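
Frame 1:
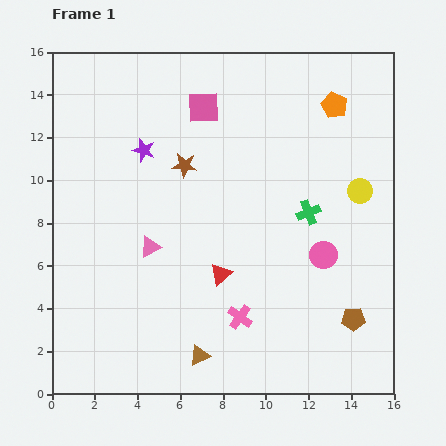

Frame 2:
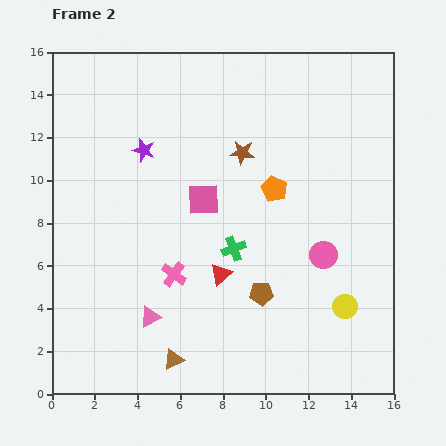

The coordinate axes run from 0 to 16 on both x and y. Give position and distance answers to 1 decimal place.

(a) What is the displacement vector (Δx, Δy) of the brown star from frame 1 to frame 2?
(2.7, 0.6)

The brown star was at (6.2, 10.7) in frame 1 and (8.9, 11.3) in frame 2.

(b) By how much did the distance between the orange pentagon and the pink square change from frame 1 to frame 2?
-2.8

Distance in frame 1: 6.1. Distance in frame 2: 3.3.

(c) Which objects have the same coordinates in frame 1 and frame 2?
the red triangle, the purple star, the pink circle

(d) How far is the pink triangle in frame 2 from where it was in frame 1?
3.3

The pink triangle moved from (4.6, 6.9) to (4.6, 3.6), a distance of √(0.0² + 3.3²) ≈ 3.3.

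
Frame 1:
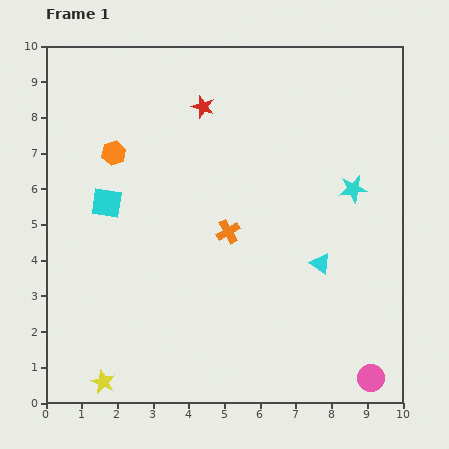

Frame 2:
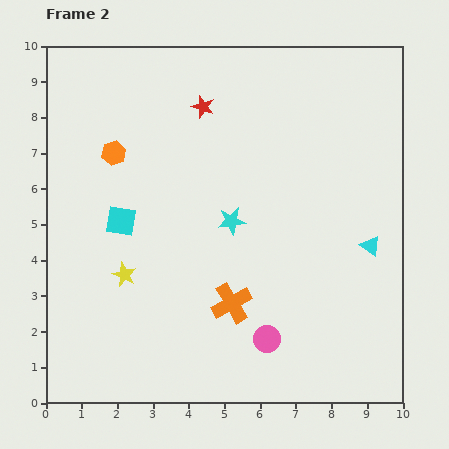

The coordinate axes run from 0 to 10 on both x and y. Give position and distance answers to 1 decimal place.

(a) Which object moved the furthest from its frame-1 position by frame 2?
the cyan star

(moved 3.5; next 3.1)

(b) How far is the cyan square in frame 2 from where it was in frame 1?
0.6

The cyan square moved from (1.7, 5.6) to (2.1, 5.1), a distance of √(0.4² + 0.5²) ≈ 0.6.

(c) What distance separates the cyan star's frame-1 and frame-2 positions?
3.5

The cyan star moved from (8.6, 6.0) to (5.2, 5.1), a distance of √(3.4² + 0.9²) ≈ 3.5.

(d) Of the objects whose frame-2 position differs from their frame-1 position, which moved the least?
the cyan square

(moved 0.6)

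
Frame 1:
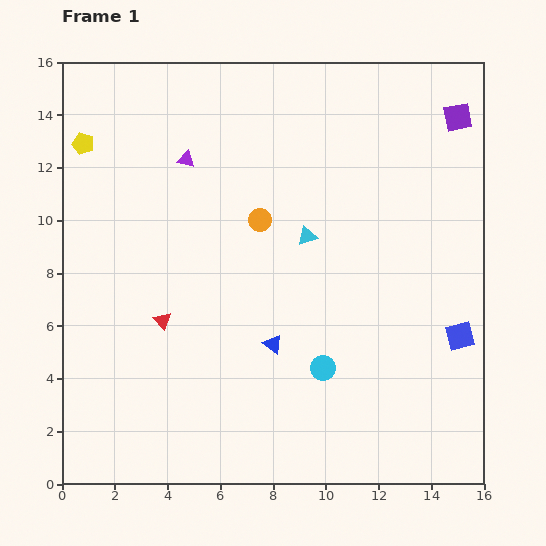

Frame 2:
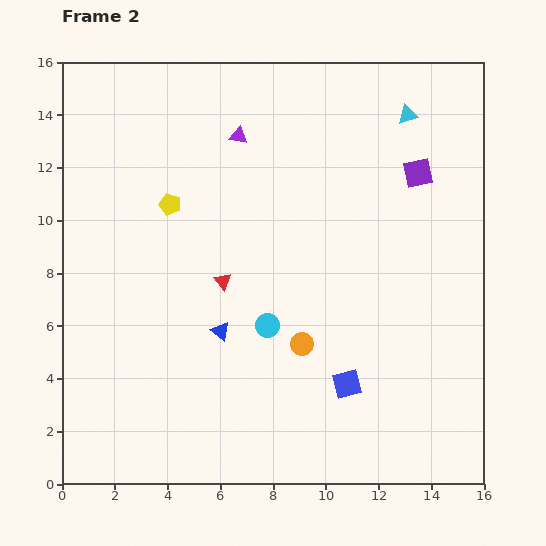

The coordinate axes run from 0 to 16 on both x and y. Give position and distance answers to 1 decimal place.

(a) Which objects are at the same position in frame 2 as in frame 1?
none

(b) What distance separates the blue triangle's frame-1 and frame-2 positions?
2.1

The blue triangle moved from (8.0, 5.3) to (6.0, 5.8), a distance of √(2.0² + 0.5²) ≈ 2.1.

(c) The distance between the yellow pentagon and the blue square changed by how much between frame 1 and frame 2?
-6.6

Distance in frame 1: 16.1. Distance in frame 2: 9.5.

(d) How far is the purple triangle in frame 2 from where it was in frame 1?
2.2

The purple triangle moved from (4.7, 12.3) to (6.7, 13.2), a distance of √(2.0² + 0.9²) ≈ 2.2.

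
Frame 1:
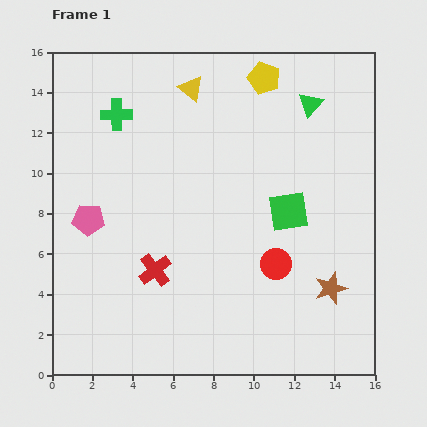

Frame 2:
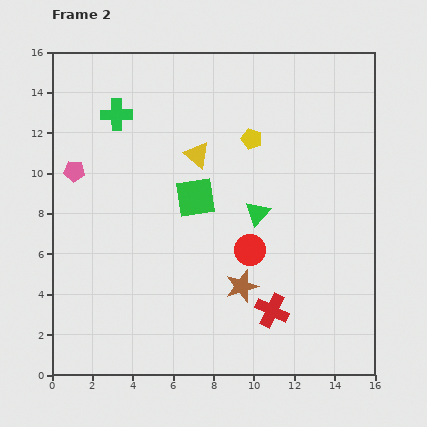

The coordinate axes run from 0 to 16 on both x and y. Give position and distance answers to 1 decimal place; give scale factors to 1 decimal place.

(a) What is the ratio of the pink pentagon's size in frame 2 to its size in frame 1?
0.7×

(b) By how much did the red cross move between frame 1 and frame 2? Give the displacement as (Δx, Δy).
(5.8, -2.0)

The red cross was at (5.1, 5.2) in frame 1 and (10.9, 3.2) in frame 2.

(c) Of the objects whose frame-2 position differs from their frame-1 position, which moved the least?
the red circle

(moved 1.5)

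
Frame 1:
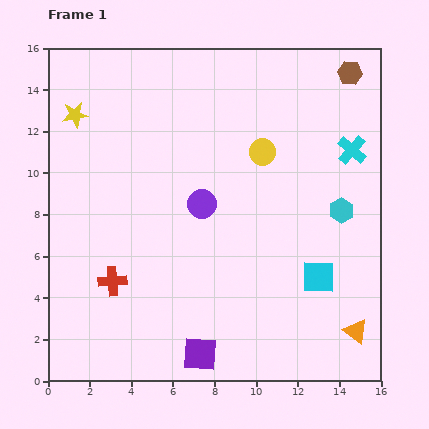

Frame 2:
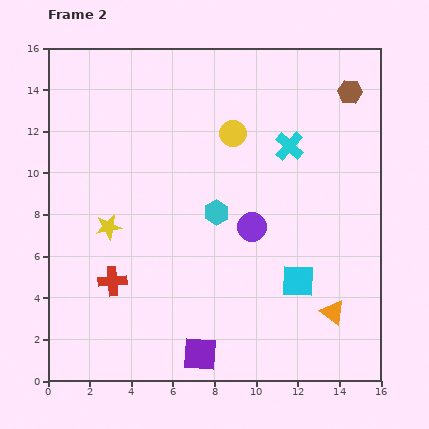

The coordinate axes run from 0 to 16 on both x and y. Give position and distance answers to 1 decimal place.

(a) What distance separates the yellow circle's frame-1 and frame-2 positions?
1.7

The yellow circle moved from (10.3, 11.0) to (8.9, 11.9), a distance of √(1.4² + 0.9²) ≈ 1.7.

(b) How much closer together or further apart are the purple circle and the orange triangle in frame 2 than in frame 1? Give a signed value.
-3.9

Distance in frame 1: 9.6. Distance in frame 2: 5.7.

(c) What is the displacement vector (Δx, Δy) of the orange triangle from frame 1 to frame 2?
(-1.1, 0.9)

The orange triangle was at (14.8, 2.4) in frame 1 and (13.7, 3.3) in frame 2.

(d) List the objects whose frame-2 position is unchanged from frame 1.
the purple square, the red cross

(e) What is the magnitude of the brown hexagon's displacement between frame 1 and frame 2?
0.9

The brown hexagon moved from (14.5, 14.8) to (14.5, 13.9), a distance of √(0.0² + 0.9²) ≈ 0.9.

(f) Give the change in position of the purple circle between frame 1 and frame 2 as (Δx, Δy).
(2.4, -1.1)

The purple circle was at (7.4, 8.5) in frame 1 and (9.8, 7.4) in frame 2.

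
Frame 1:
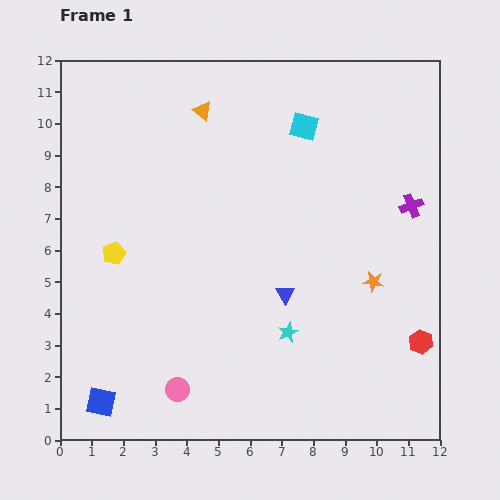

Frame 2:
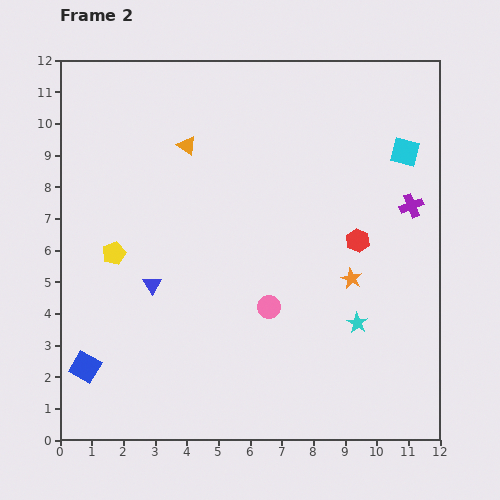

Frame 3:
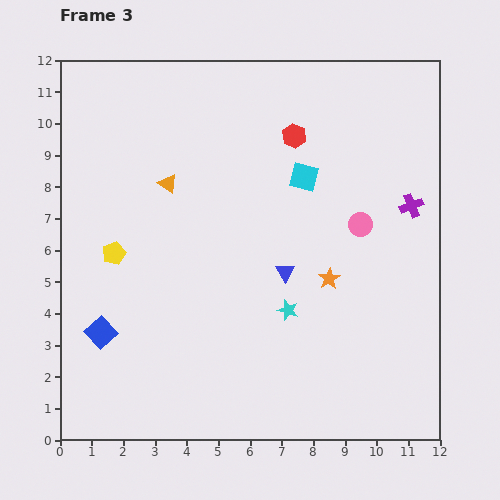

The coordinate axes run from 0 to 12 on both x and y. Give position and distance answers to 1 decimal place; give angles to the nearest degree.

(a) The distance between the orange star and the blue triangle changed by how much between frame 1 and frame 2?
+3.5

Distance in frame 1: 2.8. Distance in frame 2: 6.3.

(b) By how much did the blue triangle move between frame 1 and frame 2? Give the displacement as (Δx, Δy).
(-4.2, 0.3)

The blue triangle was at (7.1, 4.6) in frame 1 and (2.9, 4.9) in frame 2.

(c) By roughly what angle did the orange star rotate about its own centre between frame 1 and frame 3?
31° clockwise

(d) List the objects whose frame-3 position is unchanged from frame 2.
the purple cross, the yellow pentagon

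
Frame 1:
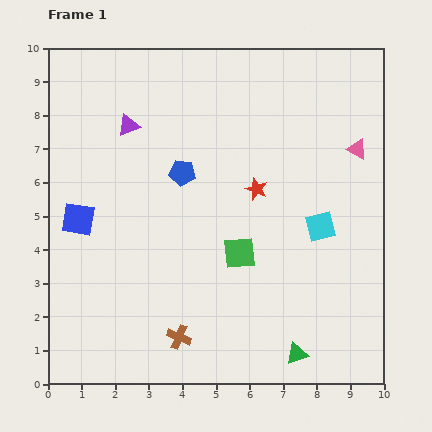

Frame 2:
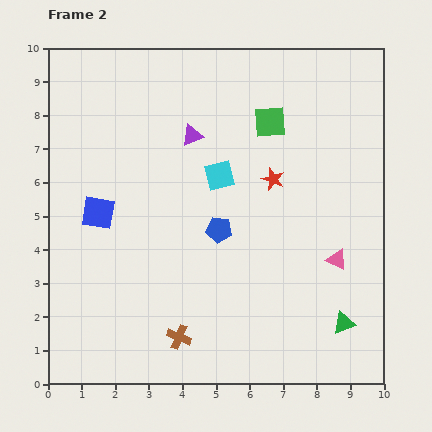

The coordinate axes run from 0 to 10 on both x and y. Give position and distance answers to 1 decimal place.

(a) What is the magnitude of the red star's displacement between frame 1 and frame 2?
0.6

The red star moved from (6.2, 5.8) to (6.7, 6.1), a distance of √(0.5² + 0.3²) ≈ 0.6.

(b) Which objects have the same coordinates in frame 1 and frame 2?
the brown cross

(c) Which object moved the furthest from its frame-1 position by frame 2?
the green square

(moved 4.0; next 3.4)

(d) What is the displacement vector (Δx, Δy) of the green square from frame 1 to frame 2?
(0.9, 3.9)

The green square was at (5.7, 3.9) in frame 1 and (6.6, 7.8) in frame 2.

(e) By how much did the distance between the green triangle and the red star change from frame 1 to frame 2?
-0.2

Distance in frame 1: 5.0. Distance in frame 2: 4.8.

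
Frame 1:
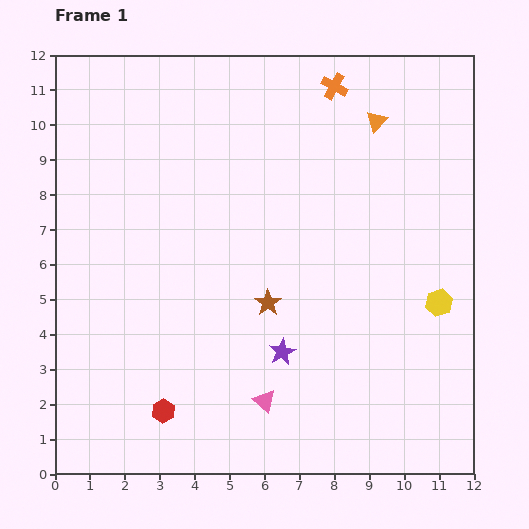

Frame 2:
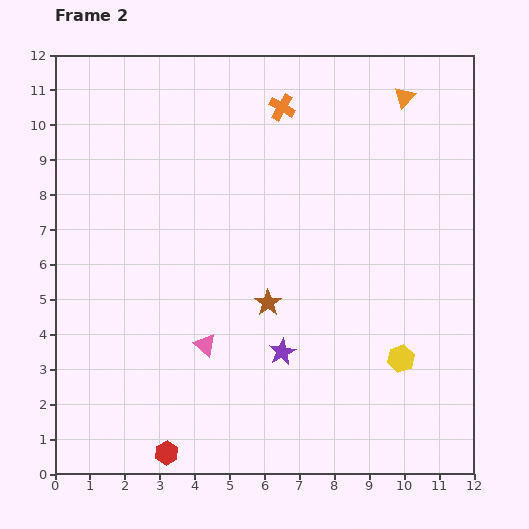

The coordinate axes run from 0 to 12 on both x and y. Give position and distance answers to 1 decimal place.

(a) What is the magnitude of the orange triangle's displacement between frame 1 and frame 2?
1.1

The orange triangle moved from (9.2, 10.1) to (10.0, 10.8), a distance of √(0.8² + 0.7²) ≈ 1.1.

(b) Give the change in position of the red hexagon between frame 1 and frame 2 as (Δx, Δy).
(0.1, -1.2)

The red hexagon was at (3.1, 1.8) in frame 1 and (3.2, 0.6) in frame 2.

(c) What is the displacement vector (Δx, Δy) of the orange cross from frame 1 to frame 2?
(-1.5, -0.6)

The orange cross was at (8.0, 11.1) in frame 1 and (6.5, 10.5) in frame 2.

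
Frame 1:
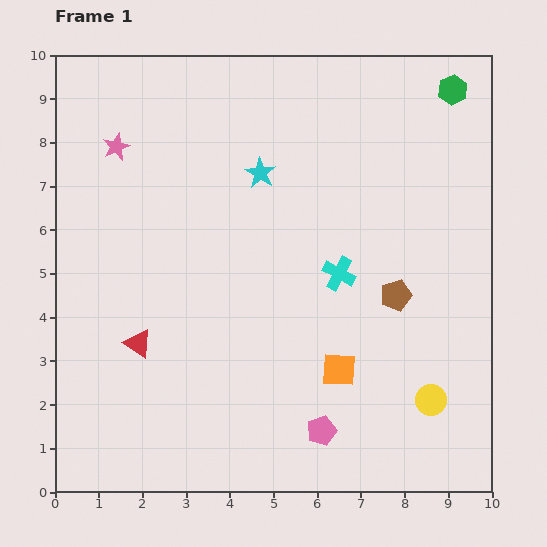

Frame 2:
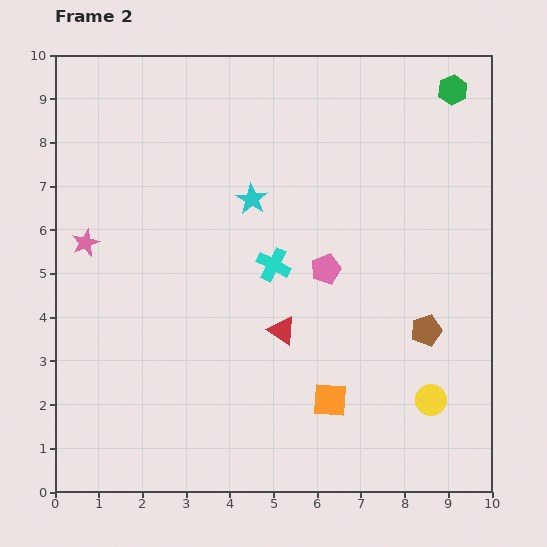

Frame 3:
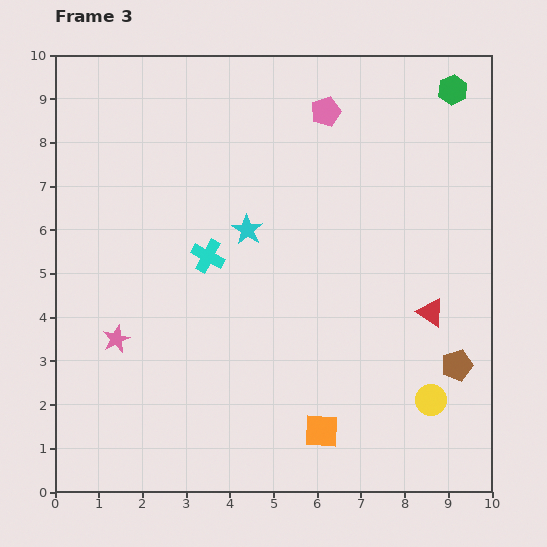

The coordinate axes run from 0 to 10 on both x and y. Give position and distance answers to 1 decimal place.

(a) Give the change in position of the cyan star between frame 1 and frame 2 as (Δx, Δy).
(-0.2, -0.6)

The cyan star was at (4.7, 7.3) in frame 1 and (4.5, 6.7) in frame 2.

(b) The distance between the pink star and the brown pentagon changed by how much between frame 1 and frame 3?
+0.6

Distance in frame 1: 7.2. Distance in frame 3: 7.8.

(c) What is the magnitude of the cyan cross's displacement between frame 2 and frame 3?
1.5

The cyan cross moved from (5.0, 5.2) to (3.5, 5.4), a distance of √(1.5² + 0.2²) ≈ 1.5.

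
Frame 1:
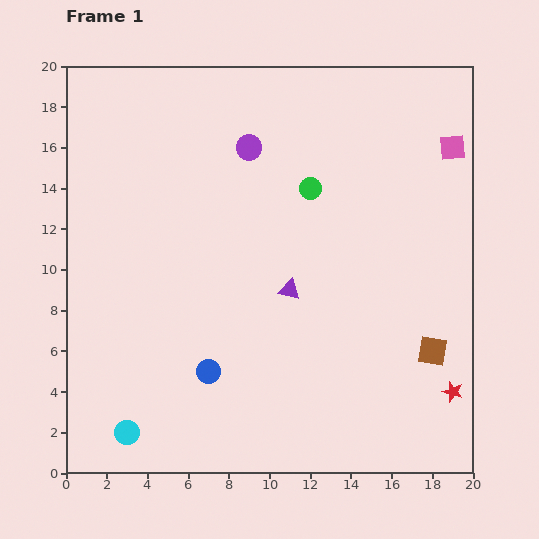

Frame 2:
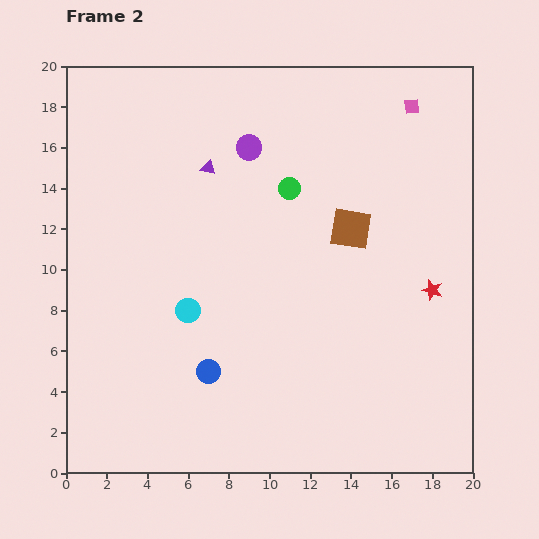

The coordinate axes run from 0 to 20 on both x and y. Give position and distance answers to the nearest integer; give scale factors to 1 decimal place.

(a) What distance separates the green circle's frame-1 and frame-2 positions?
1

The green circle moved from (12, 14) to (11, 14), a distance of √(1² + 0²) ≈ 1.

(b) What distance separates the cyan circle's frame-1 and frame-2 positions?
7

The cyan circle moved from (3, 2) to (6, 8), a distance of √(3² + 6²) ≈ 7.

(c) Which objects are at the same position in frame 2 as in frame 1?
the blue circle, the purple circle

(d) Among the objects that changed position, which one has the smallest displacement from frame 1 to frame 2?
the green circle

(moved 1)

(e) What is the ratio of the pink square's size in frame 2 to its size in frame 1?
0.6×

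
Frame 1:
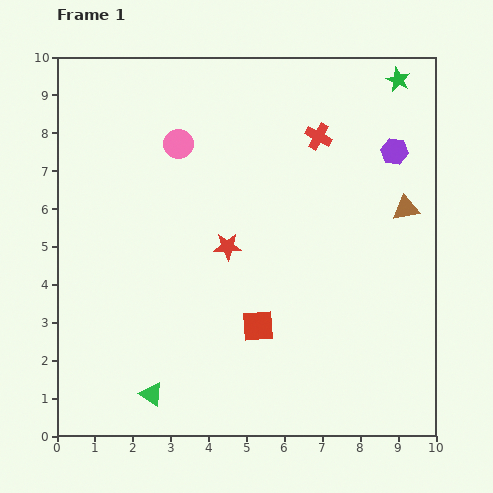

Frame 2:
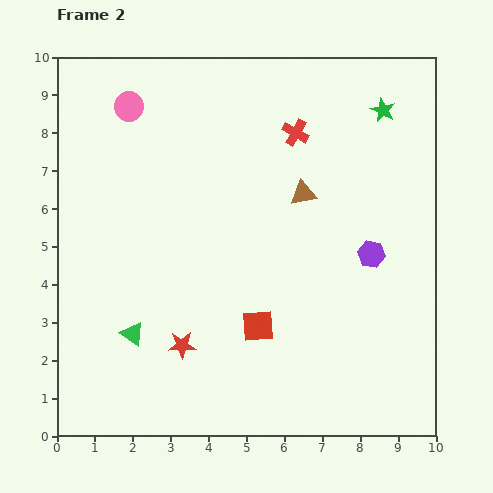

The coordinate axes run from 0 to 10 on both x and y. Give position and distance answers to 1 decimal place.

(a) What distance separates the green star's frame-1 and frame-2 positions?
0.9

The green star moved from (9.0, 9.4) to (8.6, 8.6), a distance of √(0.4² + 0.8²) ≈ 0.9.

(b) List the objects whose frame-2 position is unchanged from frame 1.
the red square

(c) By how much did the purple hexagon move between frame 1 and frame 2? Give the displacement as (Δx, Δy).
(-0.6, -2.7)

The purple hexagon was at (8.9, 7.5) in frame 1 and (8.3, 4.8) in frame 2.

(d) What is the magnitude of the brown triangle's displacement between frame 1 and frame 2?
2.7

The brown triangle moved from (9.2, 6.0) to (6.5, 6.4), a distance of √(2.7² + 0.4²) ≈ 2.7.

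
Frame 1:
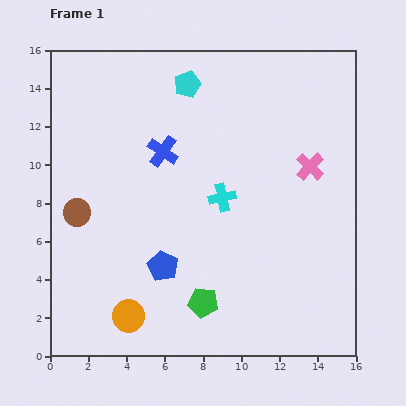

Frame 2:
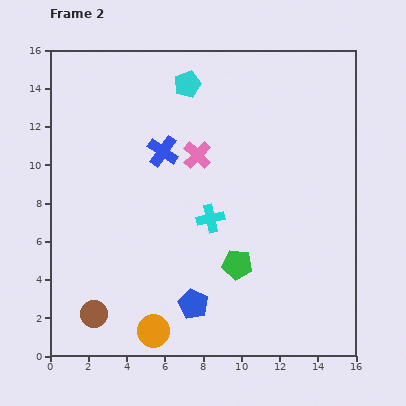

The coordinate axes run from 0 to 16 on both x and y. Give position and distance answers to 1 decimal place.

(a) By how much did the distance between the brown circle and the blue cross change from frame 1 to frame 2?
+3.7

Distance in frame 1: 5.5. Distance in frame 2: 9.2.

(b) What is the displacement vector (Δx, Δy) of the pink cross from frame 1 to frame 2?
(-5.9, 0.6)

The pink cross was at (13.6, 9.9) in frame 1 and (7.7, 10.5) in frame 2.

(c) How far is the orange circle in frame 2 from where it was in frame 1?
1.5

The orange circle moved from (4.1, 2.1) to (5.4, 1.3), a distance of √(1.3² + 0.8²) ≈ 1.5.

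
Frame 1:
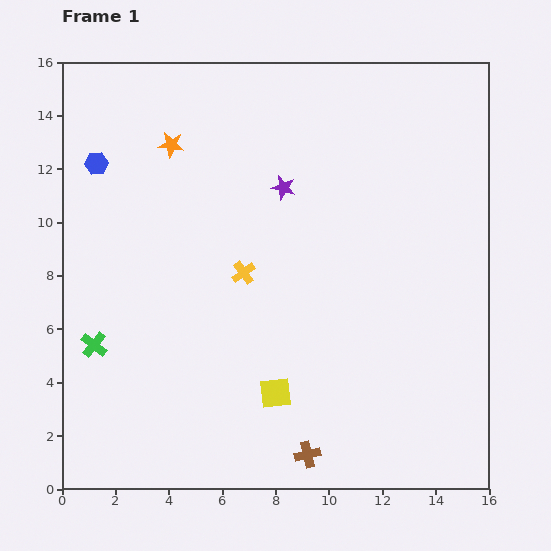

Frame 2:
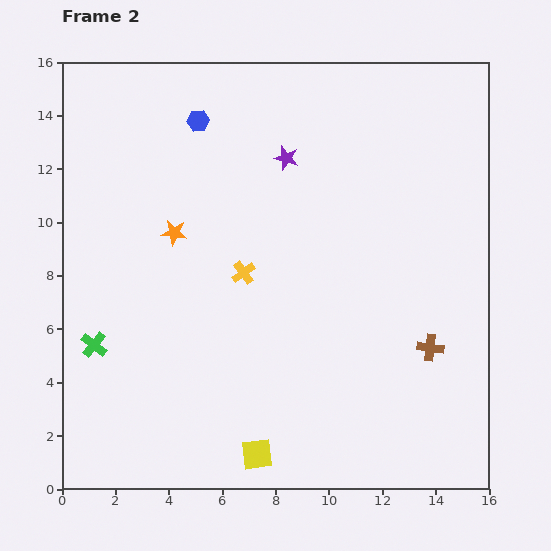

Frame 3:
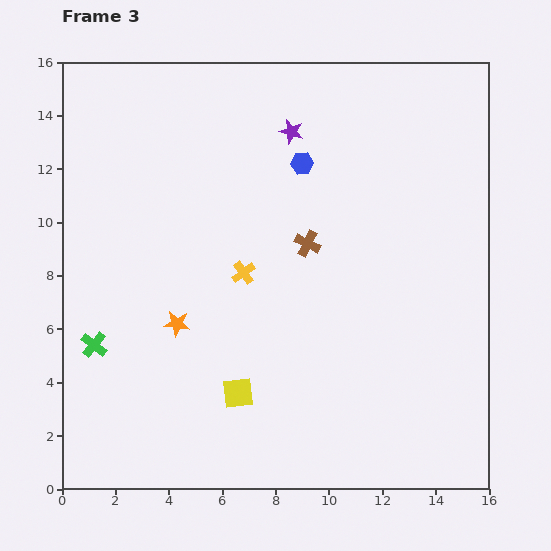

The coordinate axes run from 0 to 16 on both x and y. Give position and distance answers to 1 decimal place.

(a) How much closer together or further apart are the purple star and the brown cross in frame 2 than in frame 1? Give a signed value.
-1.1

Distance in frame 1: 10.0. Distance in frame 2: 8.9.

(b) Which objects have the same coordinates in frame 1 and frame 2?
the green cross, the yellow cross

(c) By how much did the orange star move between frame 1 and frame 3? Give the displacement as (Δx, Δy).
(0.2, -6.7)

The orange star was at (4.1, 12.9) in frame 1 and (4.3, 6.2) in frame 3.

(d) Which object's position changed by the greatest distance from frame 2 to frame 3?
the brown cross

(moved 6.0; next 4.2)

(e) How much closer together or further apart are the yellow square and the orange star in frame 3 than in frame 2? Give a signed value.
-5.4

Distance in frame 2: 8.9. Distance in frame 3: 3.5.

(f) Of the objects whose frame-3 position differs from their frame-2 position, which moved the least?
the purple star

(moved 1.0)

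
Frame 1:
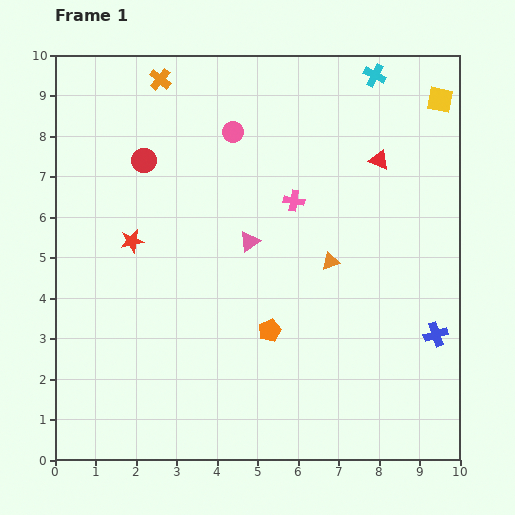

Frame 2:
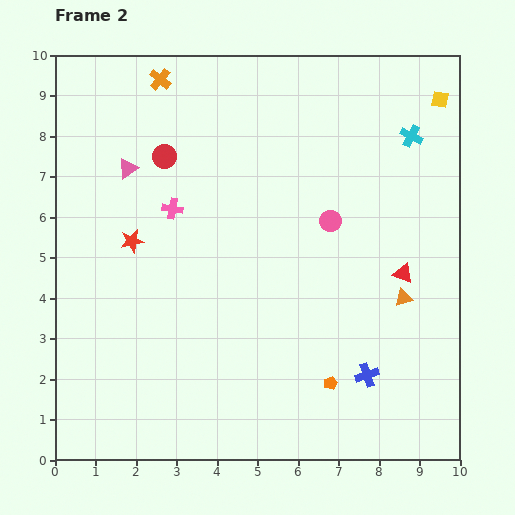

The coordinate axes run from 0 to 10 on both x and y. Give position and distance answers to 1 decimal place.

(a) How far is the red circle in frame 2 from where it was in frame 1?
0.5

The red circle moved from (2.2, 7.4) to (2.7, 7.5), a distance of √(0.5² + 0.1²) ≈ 0.5.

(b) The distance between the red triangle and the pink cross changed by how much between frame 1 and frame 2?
+3.6

Distance in frame 1: 2.3. Distance in frame 2: 5.9.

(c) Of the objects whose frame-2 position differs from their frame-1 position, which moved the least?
the red circle

(moved 0.5)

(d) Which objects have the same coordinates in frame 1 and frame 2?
the red star, the orange cross, the yellow square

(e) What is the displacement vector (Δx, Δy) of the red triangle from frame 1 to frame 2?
(0.6, -2.8)

The red triangle was at (8.0, 7.4) in frame 1 and (8.6, 4.6) in frame 2.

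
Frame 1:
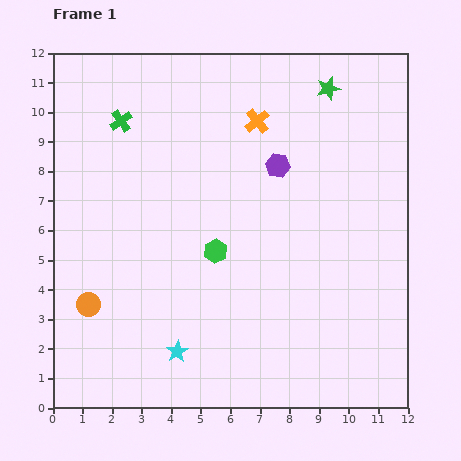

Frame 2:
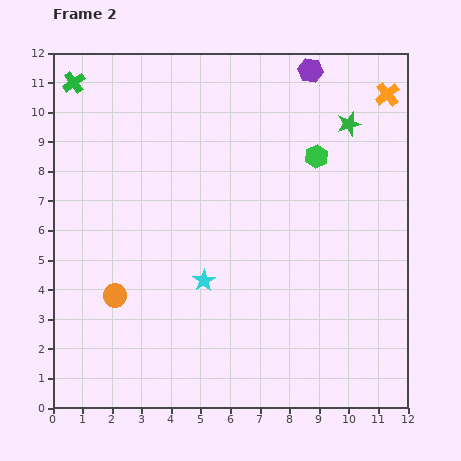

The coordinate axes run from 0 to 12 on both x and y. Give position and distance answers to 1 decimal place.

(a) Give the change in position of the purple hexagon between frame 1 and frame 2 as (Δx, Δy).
(1.1, 3.2)

The purple hexagon was at (7.6, 8.2) in frame 1 and (8.7, 11.4) in frame 2.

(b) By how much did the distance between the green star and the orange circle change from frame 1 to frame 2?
-1.1

Distance in frame 1: 10.9. Distance in frame 2: 9.8.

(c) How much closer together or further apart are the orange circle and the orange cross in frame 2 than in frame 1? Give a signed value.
+3.0

Distance in frame 1: 8.4. Distance in frame 2: 11.4.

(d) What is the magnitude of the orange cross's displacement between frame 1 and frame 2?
4.5

The orange cross moved from (6.9, 9.7) to (11.3, 10.6), a distance of √(4.4² + 0.9²) ≈ 4.5.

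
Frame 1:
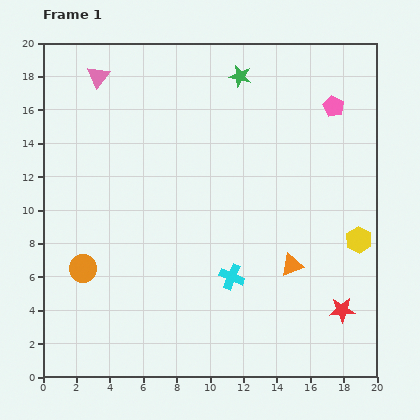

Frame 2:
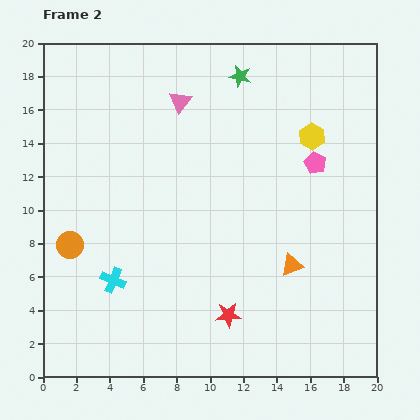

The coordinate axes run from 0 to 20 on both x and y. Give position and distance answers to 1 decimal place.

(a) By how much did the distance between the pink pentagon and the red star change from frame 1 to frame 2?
-1.7

Distance in frame 1: 12.2. Distance in frame 2: 10.5.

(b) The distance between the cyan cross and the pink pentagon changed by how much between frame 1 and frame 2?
+2.1

Distance in frame 1: 11.9. Distance in frame 2: 14.0.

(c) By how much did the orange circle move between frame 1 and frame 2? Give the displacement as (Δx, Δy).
(-0.8, 1.4)

The orange circle was at (2.4, 6.5) in frame 1 and (1.6, 7.9) in frame 2.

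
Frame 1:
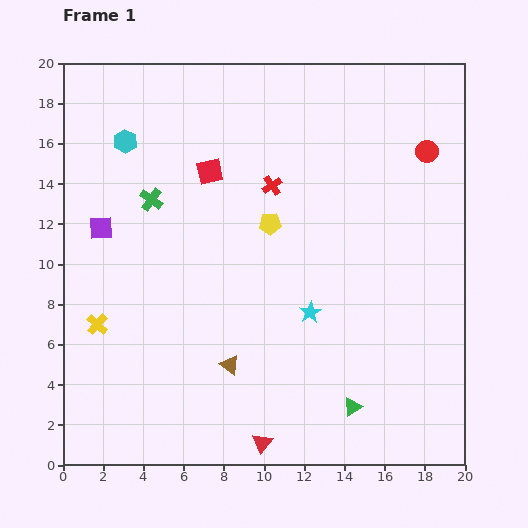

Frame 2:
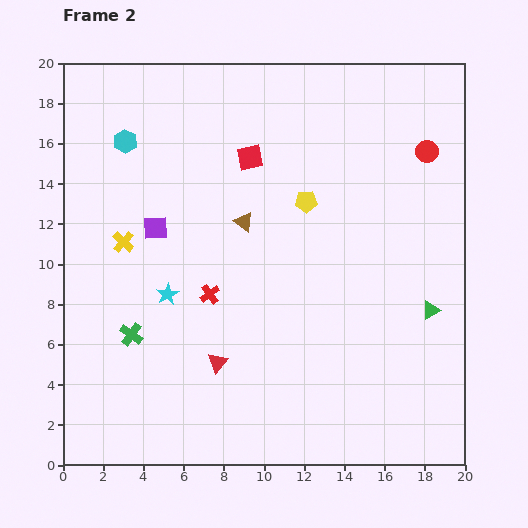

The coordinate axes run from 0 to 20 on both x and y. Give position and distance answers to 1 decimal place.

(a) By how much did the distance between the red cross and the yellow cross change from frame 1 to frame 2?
-6.1

Distance in frame 1: 11.1. Distance in frame 2: 5.0.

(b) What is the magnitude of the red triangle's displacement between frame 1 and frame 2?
4.6

The red triangle moved from (9.9, 1.1) to (7.7, 5.1), a distance of √(2.2² + 4.0²) ≈ 4.6.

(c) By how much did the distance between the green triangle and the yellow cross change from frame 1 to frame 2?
+2.4

Distance in frame 1: 13.3. Distance in frame 2: 15.7.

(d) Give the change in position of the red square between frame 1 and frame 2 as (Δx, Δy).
(2.0, 0.7)

The red square was at (7.3, 14.6) in frame 1 and (9.3, 15.3) in frame 2.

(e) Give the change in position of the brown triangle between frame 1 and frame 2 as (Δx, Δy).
(0.7, 7.1)

The brown triangle was at (8.3, 5.0) in frame 1 and (9.0, 12.1) in frame 2.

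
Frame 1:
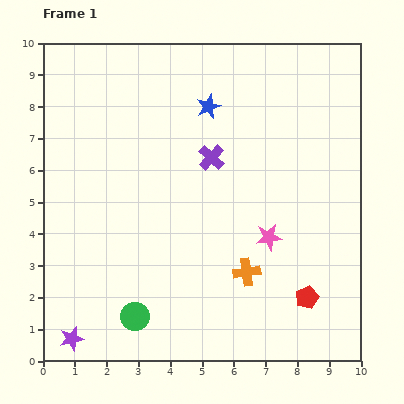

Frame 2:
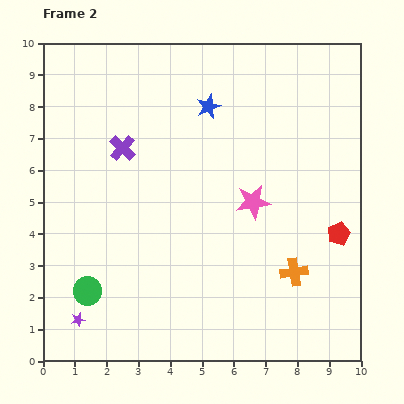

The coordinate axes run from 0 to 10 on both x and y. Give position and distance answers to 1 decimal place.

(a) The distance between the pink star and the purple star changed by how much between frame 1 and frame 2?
-0.4

Distance in frame 1: 7.0. Distance in frame 2: 6.6.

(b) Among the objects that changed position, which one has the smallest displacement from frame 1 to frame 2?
the purple star

(moved 0.6)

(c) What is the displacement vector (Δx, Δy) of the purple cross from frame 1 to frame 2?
(-2.8, 0.3)

The purple cross was at (5.3, 6.4) in frame 1 and (2.5, 6.7) in frame 2.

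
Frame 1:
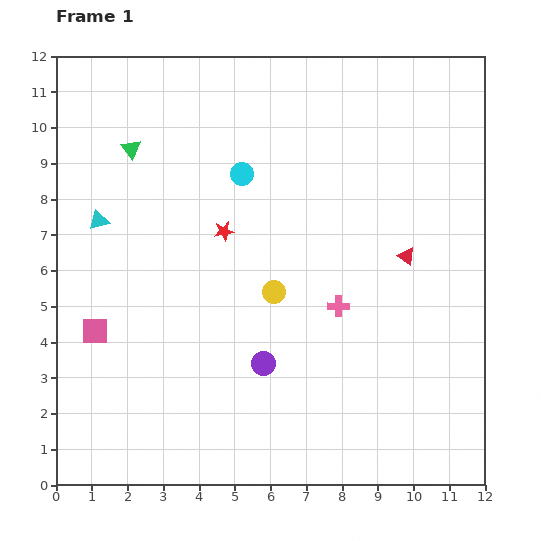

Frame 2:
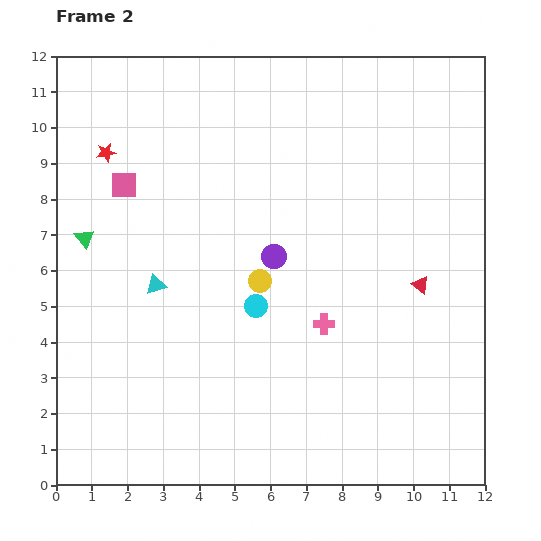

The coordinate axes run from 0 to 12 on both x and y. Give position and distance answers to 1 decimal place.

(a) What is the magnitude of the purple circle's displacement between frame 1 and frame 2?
3.0

The purple circle moved from (5.8, 3.4) to (6.1, 6.4), a distance of √(0.3² + 3.0²) ≈ 3.0.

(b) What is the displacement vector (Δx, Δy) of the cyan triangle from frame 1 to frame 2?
(1.6, -1.8)

The cyan triangle was at (1.2, 7.4) in frame 1 and (2.8, 5.6) in frame 2.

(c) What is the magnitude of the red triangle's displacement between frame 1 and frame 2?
0.9

The red triangle moved from (9.8, 6.4) to (10.2, 5.6), a distance of √(0.4² + 0.8²) ≈ 0.9.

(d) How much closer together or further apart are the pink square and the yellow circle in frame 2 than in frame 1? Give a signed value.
-0.4

Distance in frame 1: 5.1. Distance in frame 2: 4.7.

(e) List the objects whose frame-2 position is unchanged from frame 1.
none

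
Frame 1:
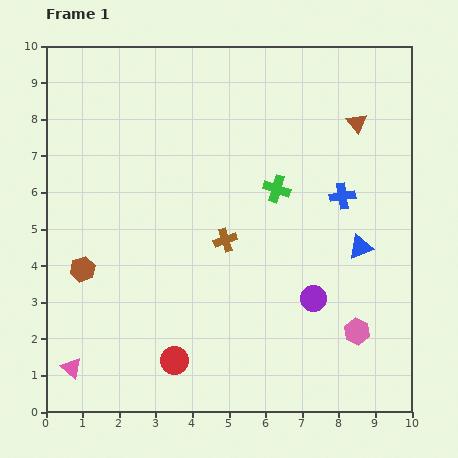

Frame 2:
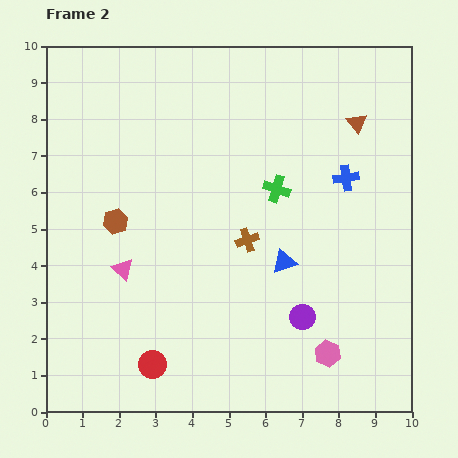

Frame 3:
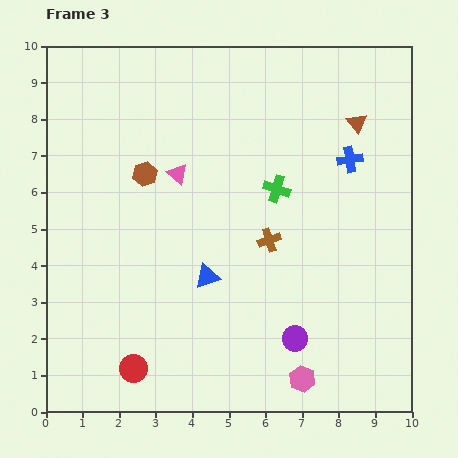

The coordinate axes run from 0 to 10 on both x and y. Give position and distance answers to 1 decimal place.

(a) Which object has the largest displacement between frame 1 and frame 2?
the pink triangle

(moved 3.0; next 2.1)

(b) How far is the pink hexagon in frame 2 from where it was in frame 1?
1.0

The pink hexagon moved from (8.5, 2.2) to (7.7, 1.6), a distance of √(0.8² + 0.6²) ≈ 1.0.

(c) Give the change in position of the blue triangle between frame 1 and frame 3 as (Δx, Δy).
(-4.2, -0.8)

The blue triangle was at (8.6, 4.5) in frame 1 and (4.4, 3.7) in frame 3.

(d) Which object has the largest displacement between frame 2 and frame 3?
the pink triangle

(moved 3.0; next 2.1)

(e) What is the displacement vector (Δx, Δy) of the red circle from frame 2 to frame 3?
(-0.5, -0.1)

The red circle was at (2.9, 1.3) in frame 2 and (2.4, 1.2) in frame 3.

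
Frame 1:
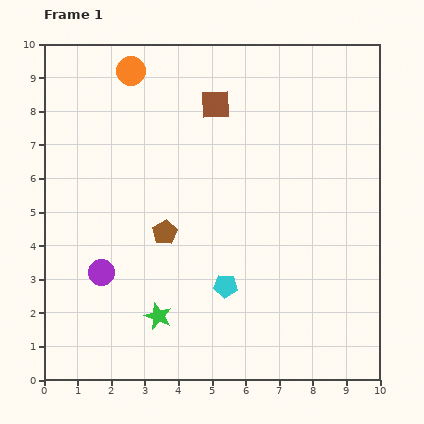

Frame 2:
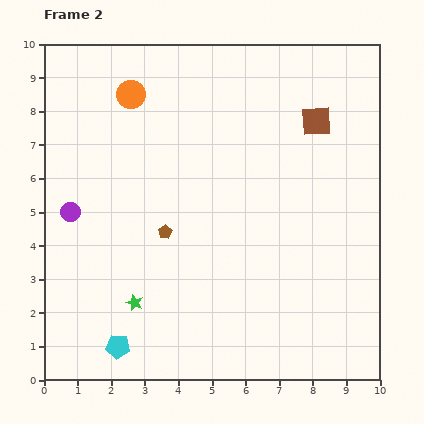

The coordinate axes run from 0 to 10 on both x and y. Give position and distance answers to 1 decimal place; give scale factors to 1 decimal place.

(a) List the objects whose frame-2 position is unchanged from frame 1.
the brown pentagon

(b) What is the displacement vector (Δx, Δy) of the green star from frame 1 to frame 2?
(-0.7, 0.4)

The green star was at (3.4, 1.9) in frame 1 and (2.7, 2.3) in frame 2.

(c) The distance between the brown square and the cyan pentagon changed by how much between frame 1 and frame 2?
+3.5

Distance in frame 1: 5.4. Distance in frame 2: 8.9.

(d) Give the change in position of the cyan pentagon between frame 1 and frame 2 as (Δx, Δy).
(-3.2, -1.8)

The cyan pentagon was at (5.4, 2.8) in frame 1 and (2.2, 1.0) in frame 2.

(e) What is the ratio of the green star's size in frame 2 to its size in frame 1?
0.6×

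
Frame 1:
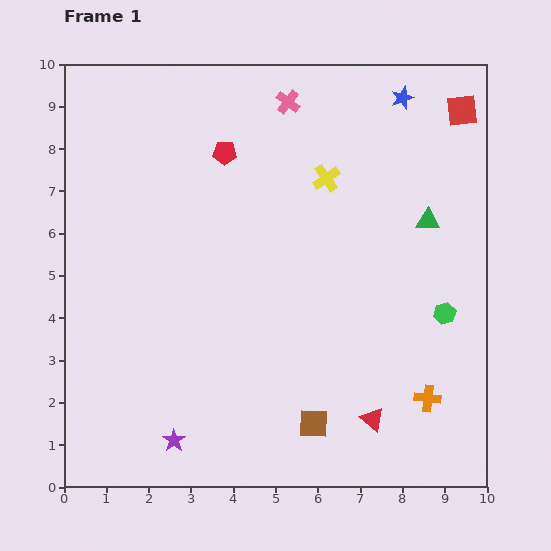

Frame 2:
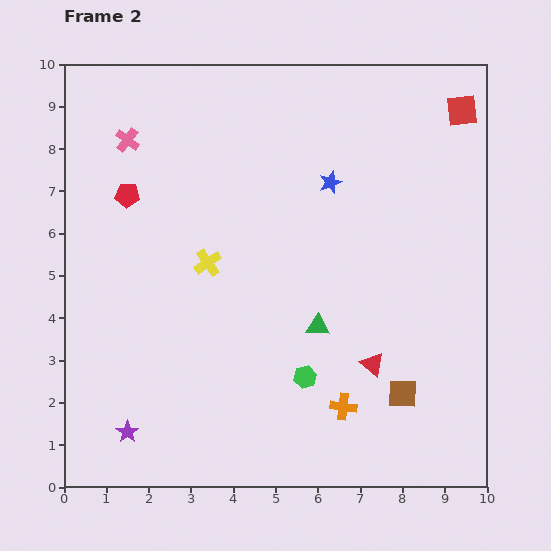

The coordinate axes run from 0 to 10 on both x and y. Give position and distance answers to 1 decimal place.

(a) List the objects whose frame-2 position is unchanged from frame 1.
the red square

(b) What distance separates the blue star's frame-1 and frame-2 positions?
2.6

The blue star moved from (8.0, 9.2) to (6.3, 7.2), a distance of √(1.7² + 2.0²) ≈ 2.6.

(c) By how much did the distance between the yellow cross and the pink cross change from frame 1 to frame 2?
+1.5

Distance in frame 1: 2.0. Distance in frame 2: 3.5.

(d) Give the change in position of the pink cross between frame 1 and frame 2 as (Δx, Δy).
(-3.8, -0.9)

The pink cross was at (5.3, 9.1) in frame 1 and (1.5, 8.2) in frame 2.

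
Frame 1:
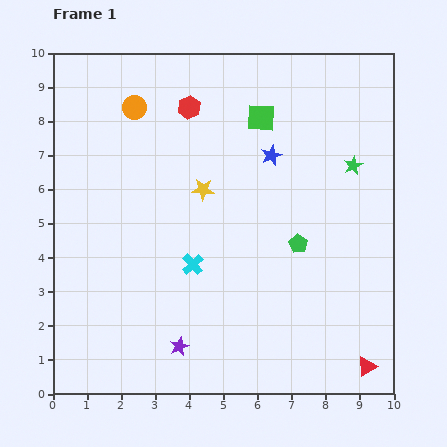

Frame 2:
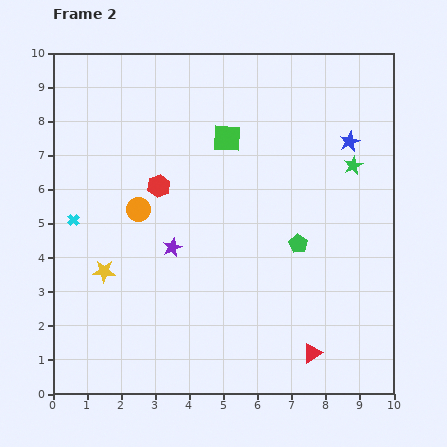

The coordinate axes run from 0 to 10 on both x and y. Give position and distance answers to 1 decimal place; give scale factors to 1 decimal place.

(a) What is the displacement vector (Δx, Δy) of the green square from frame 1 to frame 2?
(-1.0, -0.6)

The green square was at (6.1, 8.1) in frame 1 and (5.1, 7.5) in frame 2.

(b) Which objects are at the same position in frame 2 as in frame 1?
the green pentagon, the green star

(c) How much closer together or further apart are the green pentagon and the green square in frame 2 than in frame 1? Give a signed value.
-0.2

Distance in frame 1: 3.9. Distance in frame 2: 3.7.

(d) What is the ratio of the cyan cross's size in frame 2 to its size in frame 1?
0.6×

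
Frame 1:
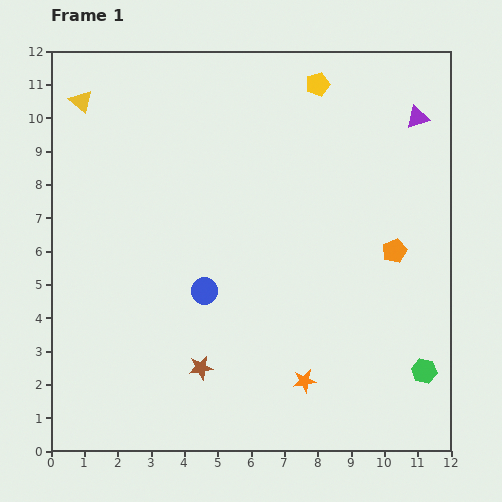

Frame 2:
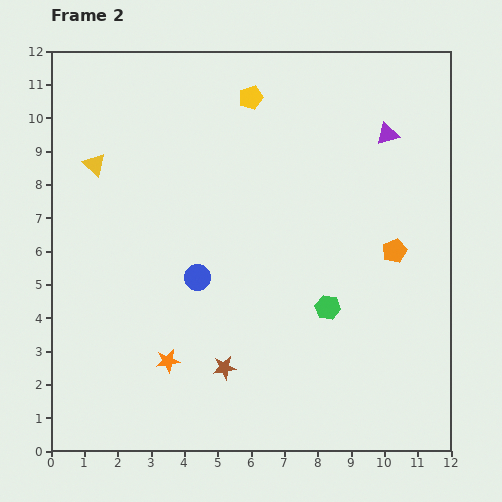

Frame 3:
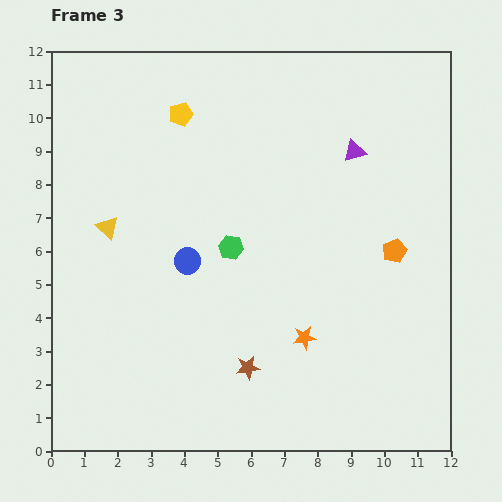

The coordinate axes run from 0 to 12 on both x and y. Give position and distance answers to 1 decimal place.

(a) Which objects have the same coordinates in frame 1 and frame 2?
the orange pentagon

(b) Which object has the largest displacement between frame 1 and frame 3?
the green hexagon

(moved 6.9; next 4.2)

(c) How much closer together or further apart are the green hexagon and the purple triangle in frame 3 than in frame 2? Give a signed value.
-0.8

Distance in frame 2: 5.5. Distance in frame 3: 4.7.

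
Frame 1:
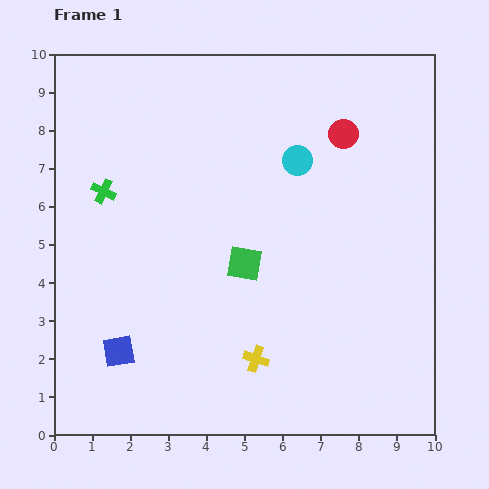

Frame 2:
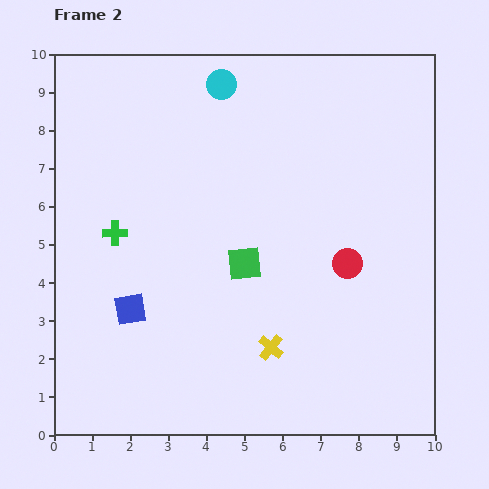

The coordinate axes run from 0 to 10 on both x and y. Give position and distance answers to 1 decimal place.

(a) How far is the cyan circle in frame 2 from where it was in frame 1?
2.8

The cyan circle moved from (6.4, 7.2) to (4.4, 9.2), a distance of √(2.0² + 2.0²) ≈ 2.8.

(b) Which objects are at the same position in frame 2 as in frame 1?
the green square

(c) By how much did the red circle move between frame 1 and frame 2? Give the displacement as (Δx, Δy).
(0.1, -3.4)

The red circle was at (7.6, 7.9) in frame 1 and (7.7, 4.5) in frame 2.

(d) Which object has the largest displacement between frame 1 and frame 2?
the red circle

(moved 3.4; next 2.8)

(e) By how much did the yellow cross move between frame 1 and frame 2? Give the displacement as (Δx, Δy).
(0.4, 0.3)

The yellow cross was at (5.3, 2.0) in frame 1 and (5.7, 2.3) in frame 2.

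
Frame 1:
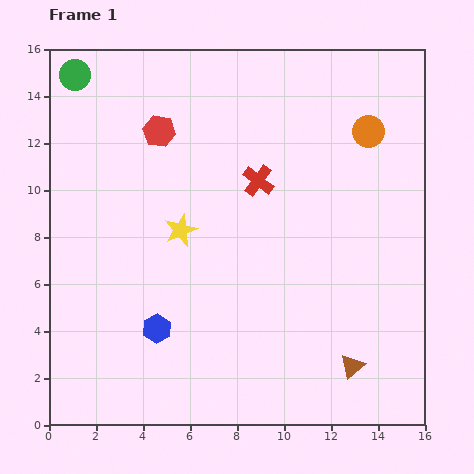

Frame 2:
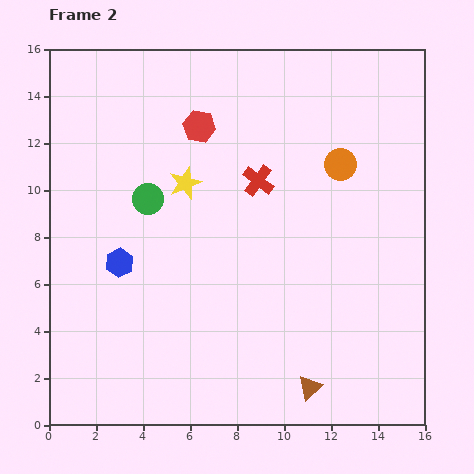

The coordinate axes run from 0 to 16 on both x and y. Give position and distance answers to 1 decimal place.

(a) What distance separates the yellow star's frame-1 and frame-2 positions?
2.0

The yellow star moved from (5.6, 8.3) to (5.8, 10.3), a distance of √(0.2² + 2.0²) ≈ 2.0.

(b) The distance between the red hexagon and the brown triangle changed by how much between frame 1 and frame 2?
-0.8

Distance in frame 1: 12.9. Distance in frame 2: 12.1.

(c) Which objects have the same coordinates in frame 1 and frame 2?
the red cross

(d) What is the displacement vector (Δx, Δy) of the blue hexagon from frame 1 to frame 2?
(-1.6, 2.8)

The blue hexagon was at (4.6, 4.1) in frame 1 and (3.0, 6.9) in frame 2.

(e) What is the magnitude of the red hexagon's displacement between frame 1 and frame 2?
1.7

The red hexagon moved from (4.7, 12.5) to (6.4, 12.7), a distance of √(1.7² + 0.2²) ≈ 1.7.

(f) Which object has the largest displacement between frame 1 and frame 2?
the green circle

(moved 6.1; next 3.2)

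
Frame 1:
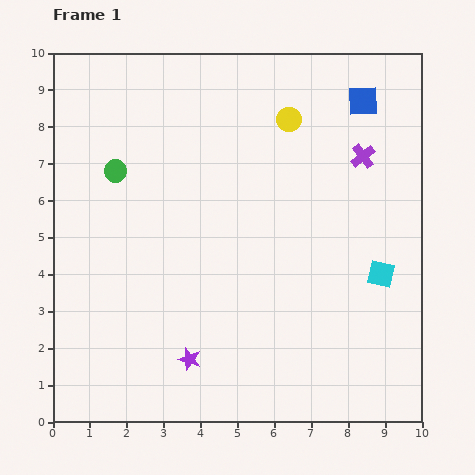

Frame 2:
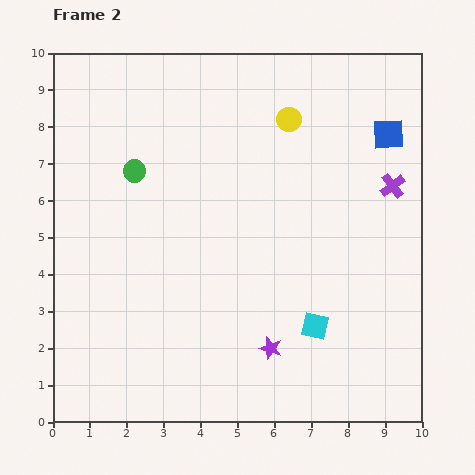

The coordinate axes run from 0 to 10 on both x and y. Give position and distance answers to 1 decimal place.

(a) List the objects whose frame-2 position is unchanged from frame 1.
the yellow circle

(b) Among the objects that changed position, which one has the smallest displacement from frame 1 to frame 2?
the green circle

(moved 0.5)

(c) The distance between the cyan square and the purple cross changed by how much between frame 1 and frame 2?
+1.1

Distance in frame 1: 3.2. Distance in frame 2: 4.3.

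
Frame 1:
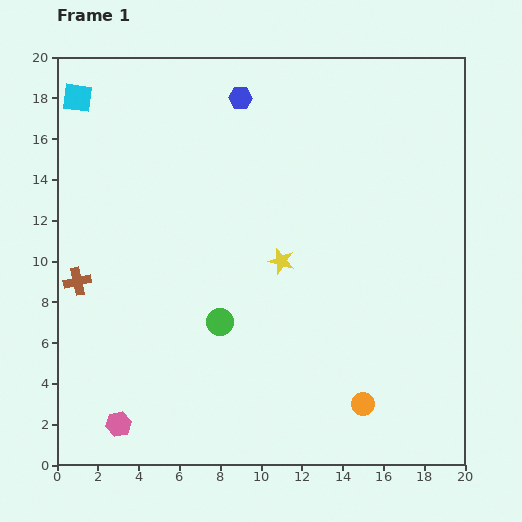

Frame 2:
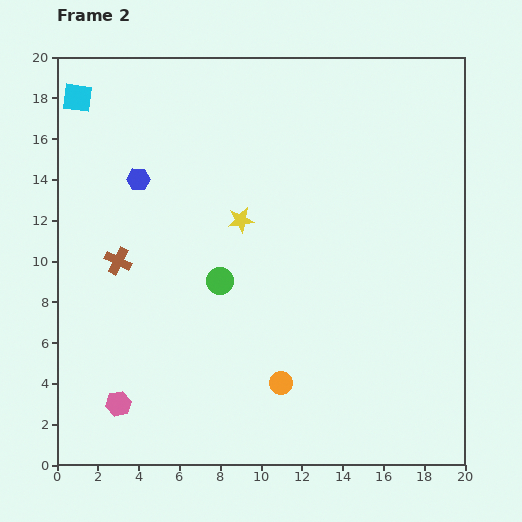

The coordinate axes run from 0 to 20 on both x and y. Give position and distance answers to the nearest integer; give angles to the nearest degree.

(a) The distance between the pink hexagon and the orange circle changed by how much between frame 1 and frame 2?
-4

Distance in frame 1: 12. Distance in frame 2: 8.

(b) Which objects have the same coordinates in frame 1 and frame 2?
the cyan square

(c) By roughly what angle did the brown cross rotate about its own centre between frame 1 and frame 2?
38° clockwise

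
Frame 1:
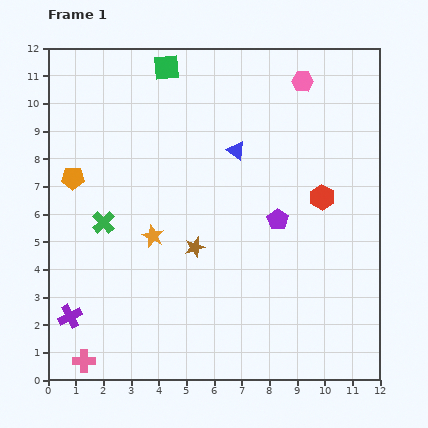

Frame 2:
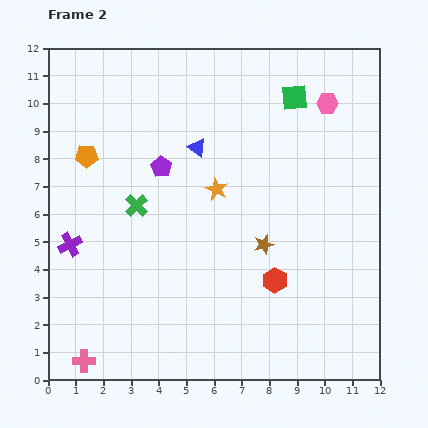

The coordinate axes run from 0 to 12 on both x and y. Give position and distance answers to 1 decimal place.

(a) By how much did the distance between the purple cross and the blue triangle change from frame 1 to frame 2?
-2.7

Distance in frame 1: 8.5. Distance in frame 2: 5.8.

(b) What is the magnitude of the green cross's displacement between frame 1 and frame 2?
1.3

The green cross moved from (2.0, 5.7) to (3.2, 6.3), a distance of √(1.2² + 0.6²) ≈ 1.3.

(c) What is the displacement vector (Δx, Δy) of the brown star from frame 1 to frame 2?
(2.5, 0.1)

The brown star was at (5.3, 4.8) in frame 1 and (7.8, 4.9) in frame 2.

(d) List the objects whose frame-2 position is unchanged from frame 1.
the pink cross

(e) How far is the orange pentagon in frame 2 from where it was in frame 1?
0.9

The orange pentagon moved from (0.9, 7.3) to (1.4, 8.1), a distance of √(0.5² + 0.8²) ≈ 0.9.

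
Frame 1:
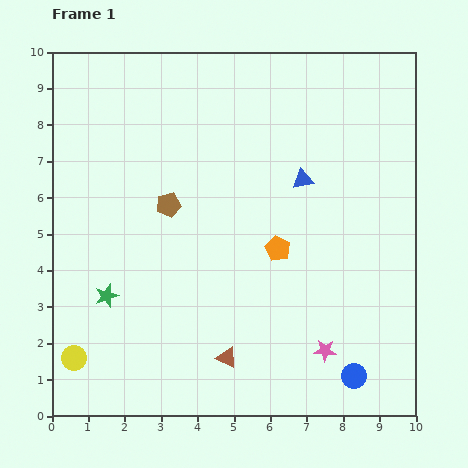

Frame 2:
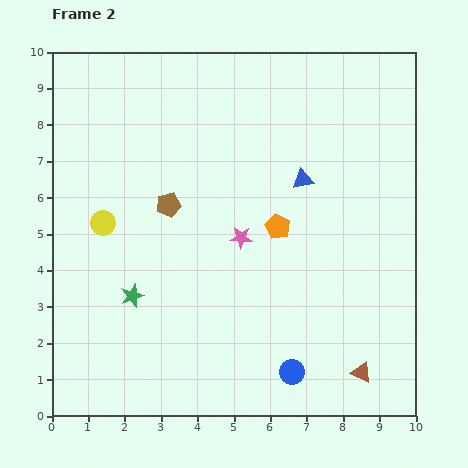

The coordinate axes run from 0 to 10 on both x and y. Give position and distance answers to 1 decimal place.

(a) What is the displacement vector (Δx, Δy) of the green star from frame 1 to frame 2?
(0.7, 0.0)

The green star was at (1.5, 3.3) in frame 1 and (2.2, 3.3) in frame 2.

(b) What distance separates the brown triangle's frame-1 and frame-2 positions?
3.7

The brown triangle moved from (4.8, 1.6) to (8.5, 1.2), a distance of √(3.7² + 0.4²) ≈ 3.7.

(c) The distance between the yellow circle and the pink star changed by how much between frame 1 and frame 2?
-3.1

Distance in frame 1: 6.9. Distance in frame 2: 3.8.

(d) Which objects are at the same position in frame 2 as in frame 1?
the brown pentagon, the blue triangle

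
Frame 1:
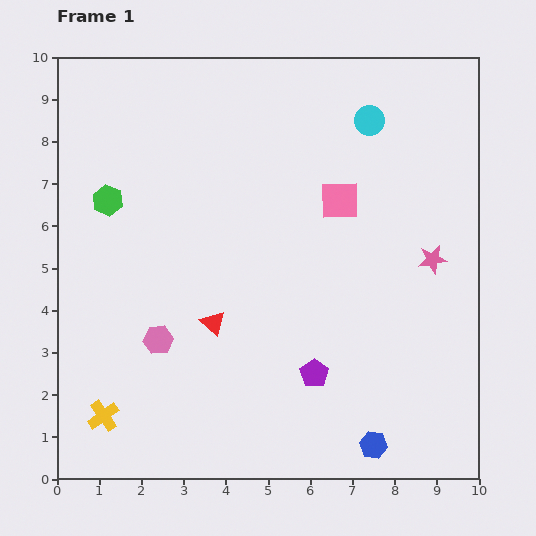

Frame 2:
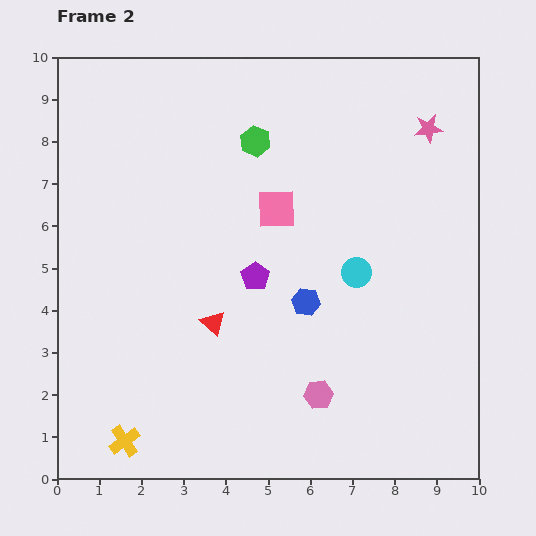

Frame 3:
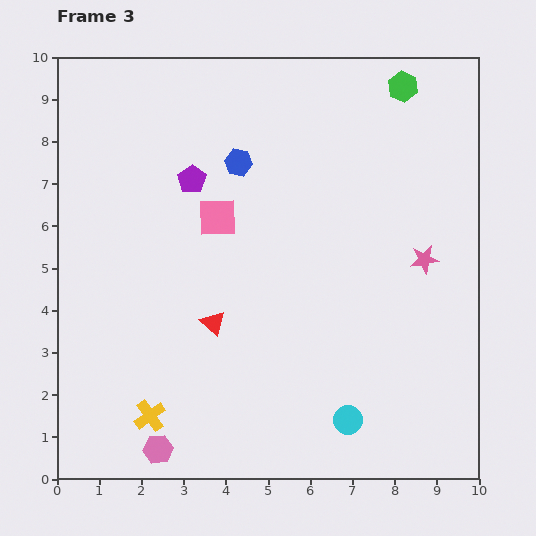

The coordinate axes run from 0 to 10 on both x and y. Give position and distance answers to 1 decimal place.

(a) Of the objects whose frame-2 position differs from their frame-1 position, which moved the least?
the yellow cross

(moved 0.8)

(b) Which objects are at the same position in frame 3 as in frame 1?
the red triangle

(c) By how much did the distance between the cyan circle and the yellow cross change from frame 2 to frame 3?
-2.1

Distance in frame 2: 6.8. Distance in frame 3: 4.7.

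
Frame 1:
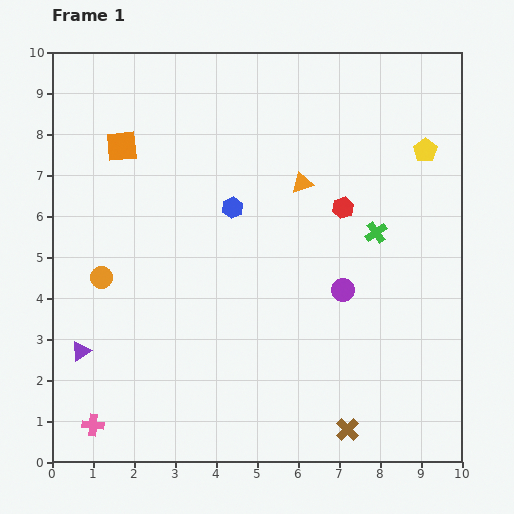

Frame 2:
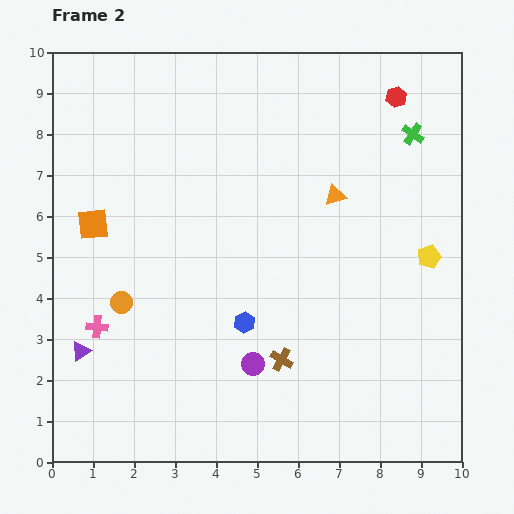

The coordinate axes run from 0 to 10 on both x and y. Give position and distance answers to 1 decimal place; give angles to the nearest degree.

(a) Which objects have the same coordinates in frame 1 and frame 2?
the purple triangle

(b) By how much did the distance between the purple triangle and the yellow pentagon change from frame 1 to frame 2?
-0.9

Distance in frame 1: 9.7. Distance in frame 2: 8.8.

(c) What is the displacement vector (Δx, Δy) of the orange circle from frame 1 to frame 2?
(0.5, -0.6)

The orange circle was at (1.2, 4.5) in frame 1 and (1.7, 3.9) in frame 2.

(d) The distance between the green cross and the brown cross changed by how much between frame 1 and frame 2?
+1.5

Distance in frame 1: 4.9. Distance in frame 2: 6.4.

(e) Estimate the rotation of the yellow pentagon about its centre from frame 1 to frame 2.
15° clockwise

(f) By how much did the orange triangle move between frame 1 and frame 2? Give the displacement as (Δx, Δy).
(0.8, -0.3)

The orange triangle was at (6.1, 6.8) in frame 1 and (6.9, 6.5) in frame 2.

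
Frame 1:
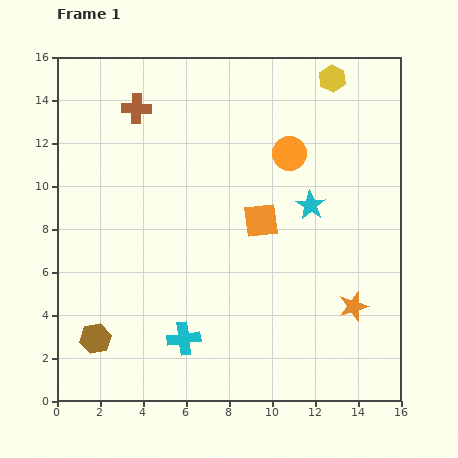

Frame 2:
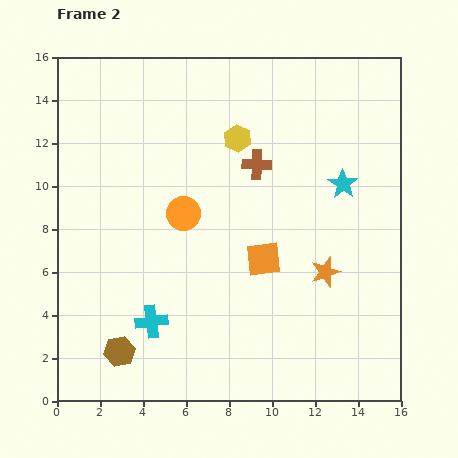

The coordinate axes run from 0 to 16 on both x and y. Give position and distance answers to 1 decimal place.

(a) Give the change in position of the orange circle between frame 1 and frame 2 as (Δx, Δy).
(-4.9, -2.8)

The orange circle was at (10.8, 11.5) in frame 1 and (5.9, 8.7) in frame 2.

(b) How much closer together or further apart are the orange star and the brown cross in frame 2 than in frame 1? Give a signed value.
-7.8

Distance in frame 1: 13.7. Distance in frame 2: 5.9.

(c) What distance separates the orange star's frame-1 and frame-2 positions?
2.1

The orange star moved from (13.8, 4.4) to (12.5, 6.0), a distance of √(1.3² + 1.6²) ≈ 2.1.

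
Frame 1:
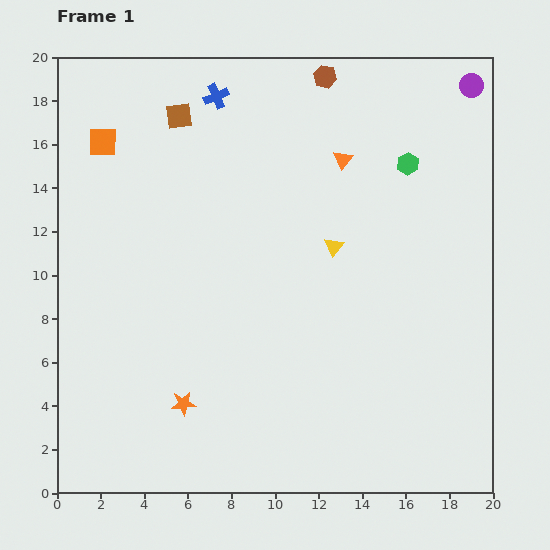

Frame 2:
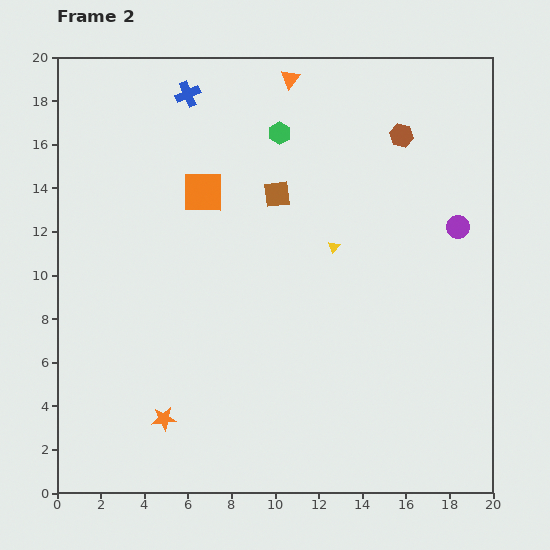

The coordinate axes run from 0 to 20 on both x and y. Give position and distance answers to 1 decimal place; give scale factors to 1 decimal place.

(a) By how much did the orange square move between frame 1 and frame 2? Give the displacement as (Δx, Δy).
(4.6, -2.3)

The orange square was at (2.1, 16.1) in frame 1 and (6.7, 13.8) in frame 2.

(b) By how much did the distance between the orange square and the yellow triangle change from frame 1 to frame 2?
-5.1

Distance in frame 1: 11.6. Distance in frame 2: 6.5.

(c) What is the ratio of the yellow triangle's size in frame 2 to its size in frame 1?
0.6×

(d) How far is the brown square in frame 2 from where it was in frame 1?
5.8

The brown square moved from (5.6, 17.3) to (10.1, 13.7), a distance of √(4.5² + 3.6²) ≈ 5.8.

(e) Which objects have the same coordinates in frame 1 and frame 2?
the yellow triangle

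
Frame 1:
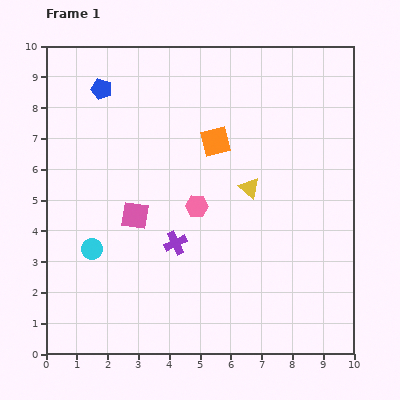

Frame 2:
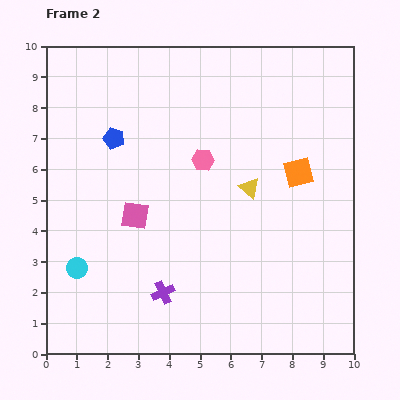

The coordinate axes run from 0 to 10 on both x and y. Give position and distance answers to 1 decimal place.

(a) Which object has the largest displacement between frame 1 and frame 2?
the orange square

(moved 2.9; next 1.6)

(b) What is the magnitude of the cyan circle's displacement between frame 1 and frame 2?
0.8

The cyan circle moved from (1.5, 3.4) to (1.0, 2.8), a distance of √(0.5² + 0.6²) ≈ 0.8.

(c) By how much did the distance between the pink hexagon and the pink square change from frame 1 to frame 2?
+0.8

Distance in frame 1: 2.0. Distance in frame 2: 2.8.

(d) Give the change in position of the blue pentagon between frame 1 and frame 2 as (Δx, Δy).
(0.4, -1.6)

The blue pentagon was at (1.8, 8.6) in frame 1 and (2.2, 7.0) in frame 2.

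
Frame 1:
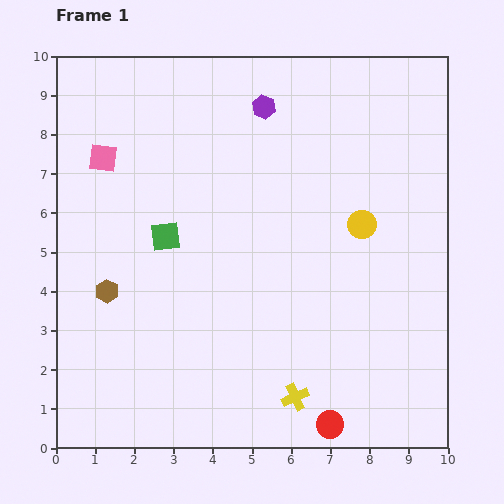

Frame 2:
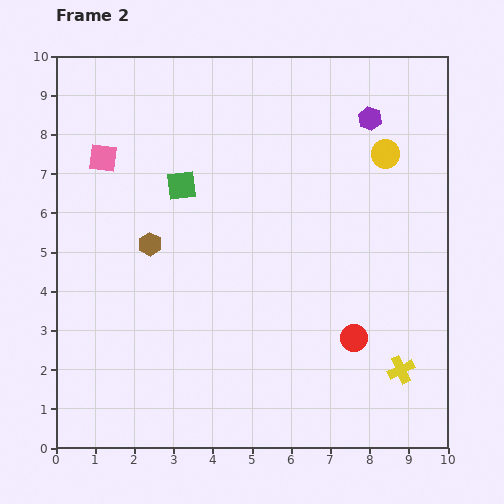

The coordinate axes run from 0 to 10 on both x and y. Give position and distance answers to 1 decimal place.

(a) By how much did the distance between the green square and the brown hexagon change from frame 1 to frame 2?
-0.4

Distance in frame 1: 2.1. Distance in frame 2: 1.7.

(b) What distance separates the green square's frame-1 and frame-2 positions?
1.4

The green square moved from (2.8, 5.4) to (3.2, 6.7), a distance of √(0.4² + 1.3²) ≈ 1.4.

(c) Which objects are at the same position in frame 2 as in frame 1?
the pink square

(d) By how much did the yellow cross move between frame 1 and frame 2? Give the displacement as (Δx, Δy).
(2.7, 0.7)

The yellow cross was at (6.1, 1.3) in frame 1 and (8.8, 2.0) in frame 2.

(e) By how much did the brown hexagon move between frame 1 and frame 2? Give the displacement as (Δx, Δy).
(1.1, 1.2)

The brown hexagon was at (1.3, 4.0) in frame 1 and (2.4, 5.2) in frame 2.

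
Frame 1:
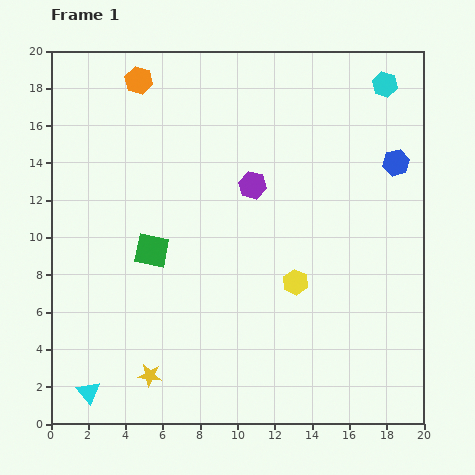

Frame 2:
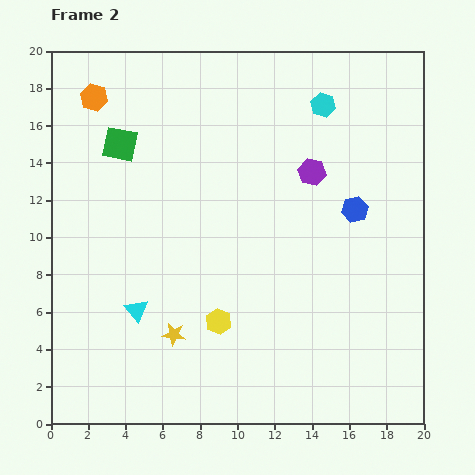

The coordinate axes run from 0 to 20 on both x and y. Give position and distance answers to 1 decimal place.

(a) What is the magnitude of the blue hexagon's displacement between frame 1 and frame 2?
3.3

The blue hexagon moved from (18.5, 14.0) to (16.3, 11.5), a distance of √(2.2² + 2.5²) ≈ 3.3.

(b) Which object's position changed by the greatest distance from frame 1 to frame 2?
the green square

(moved 5.9; next 5.1)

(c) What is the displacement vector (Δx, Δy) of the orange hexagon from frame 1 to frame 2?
(-2.4, -0.9)

The orange hexagon was at (4.7, 18.4) in frame 1 and (2.3, 17.5) in frame 2.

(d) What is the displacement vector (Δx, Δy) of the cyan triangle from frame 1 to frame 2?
(2.6, 4.4)

The cyan triangle was at (2.0, 1.7) in frame 1 and (4.6, 6.1) in frame 2.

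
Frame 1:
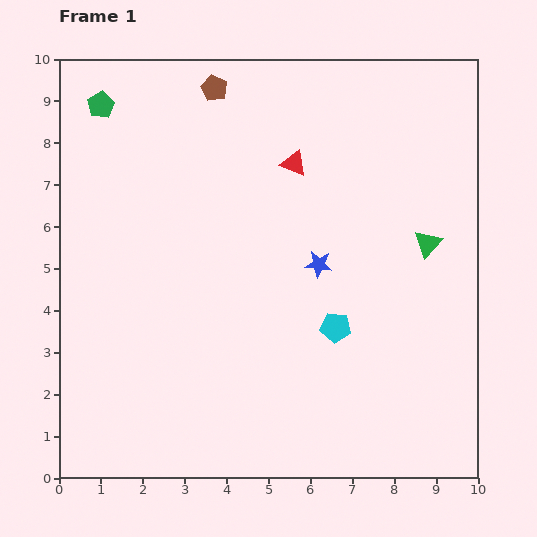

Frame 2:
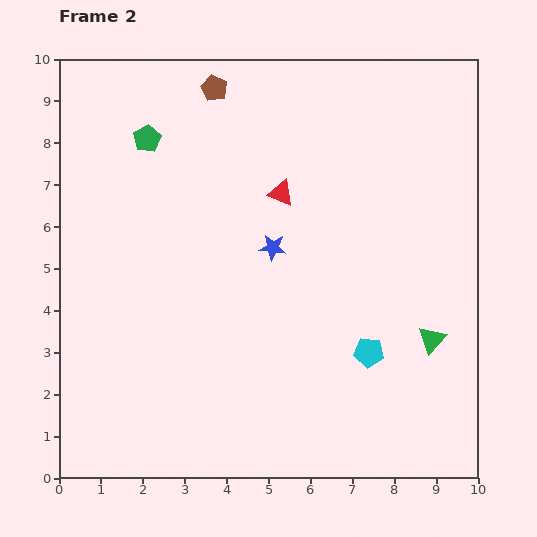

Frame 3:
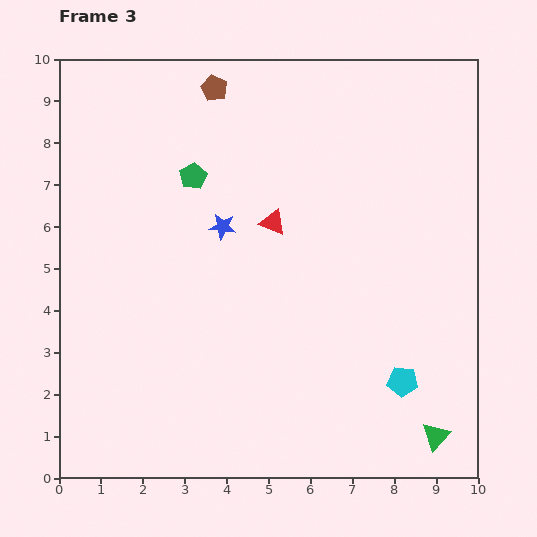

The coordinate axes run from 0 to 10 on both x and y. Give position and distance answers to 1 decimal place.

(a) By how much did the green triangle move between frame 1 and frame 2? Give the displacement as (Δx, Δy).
(0.1, -2.3)

The green triangle was at (8.8, 5.6) in frame 1 and (8.9, 3.3) in frame 2.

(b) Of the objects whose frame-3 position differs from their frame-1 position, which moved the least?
the red triangle

(moved 1.5)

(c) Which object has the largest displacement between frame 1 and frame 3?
the green triangle

(moved 4.6; next 2.8)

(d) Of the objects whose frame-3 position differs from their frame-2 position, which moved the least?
the red triangle

(moved 0.7)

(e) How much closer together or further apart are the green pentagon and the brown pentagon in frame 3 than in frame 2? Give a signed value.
+0.2

Distance in frame 2: 2.0. Distance in frame 3: 2.2.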